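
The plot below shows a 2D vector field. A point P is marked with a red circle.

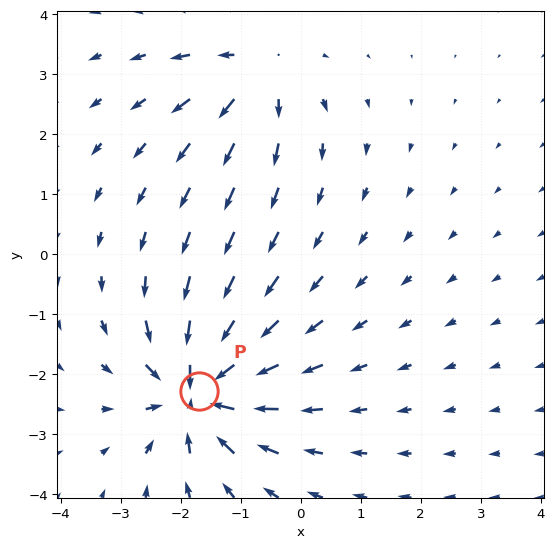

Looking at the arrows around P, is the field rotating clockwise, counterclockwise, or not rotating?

Near P at (-1.7, -2.3) the arrows show no circulation. The curl there is ≈0.

not rotating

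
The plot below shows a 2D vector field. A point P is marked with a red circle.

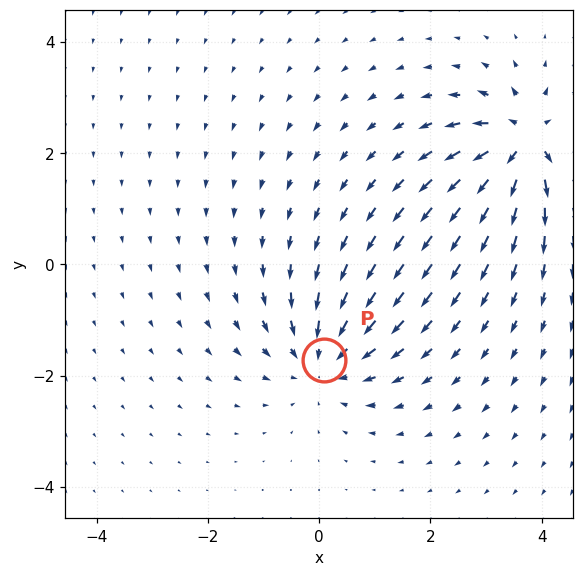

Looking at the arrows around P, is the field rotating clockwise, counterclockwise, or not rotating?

Near P at (0.1, -1.7) the arrows show no circulation. The curl there is ≈0.

not rotating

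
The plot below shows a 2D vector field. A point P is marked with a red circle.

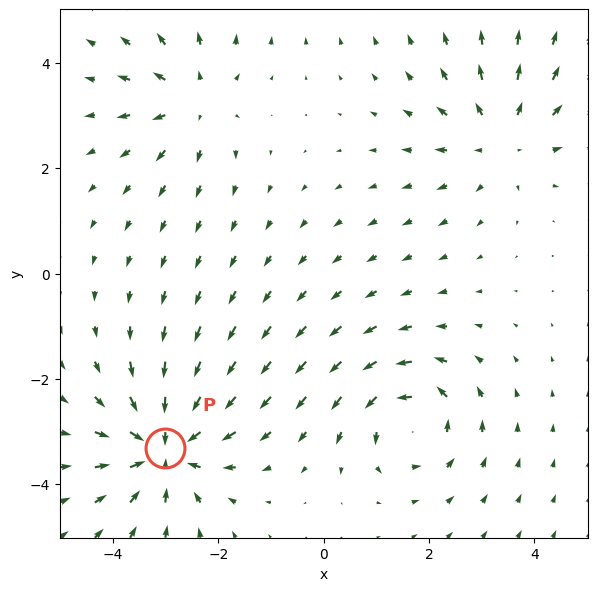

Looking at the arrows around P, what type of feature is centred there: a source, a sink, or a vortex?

sink

At P (-3.0, -3.3) the arrows converge inward. Divergence about -5, curl ≈0 — negative divergence with near-zero curl is a sink.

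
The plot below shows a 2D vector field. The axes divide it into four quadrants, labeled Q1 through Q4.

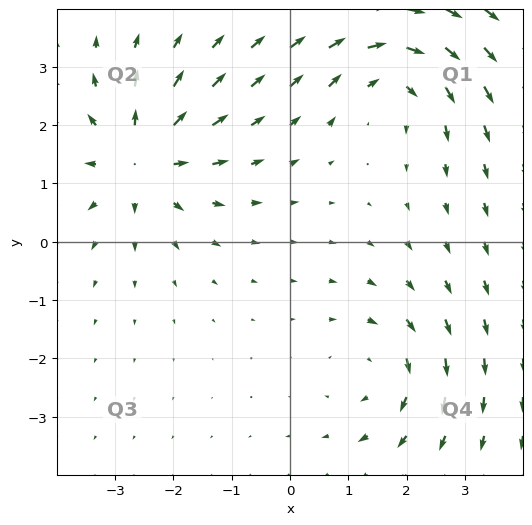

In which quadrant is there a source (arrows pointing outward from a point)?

Q2

The source sits at approximately (-2.6, 1.4), which lies in quadrant Q2. The divergence there is about +5, positive as expected for a source.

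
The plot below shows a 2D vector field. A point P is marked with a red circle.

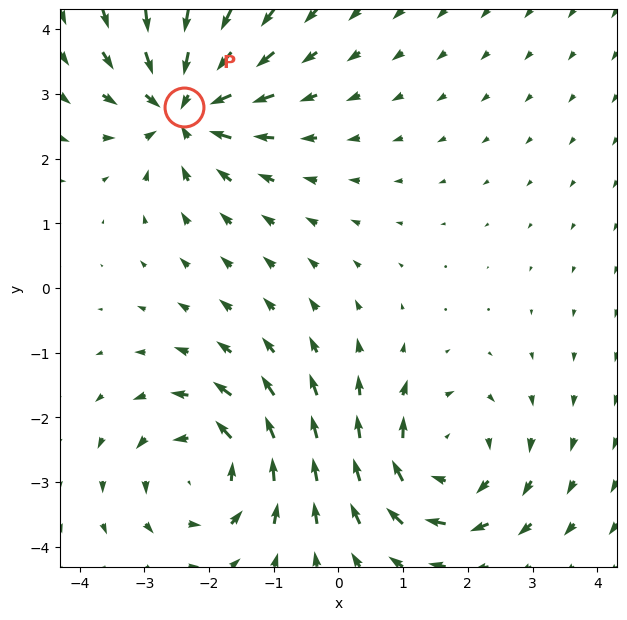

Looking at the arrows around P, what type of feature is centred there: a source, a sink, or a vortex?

sink

At P (-2.4, 2.8) the arrows converge inward. Divergence about -5, curl ≈0 — negative divergence with near-zero curl is a sink.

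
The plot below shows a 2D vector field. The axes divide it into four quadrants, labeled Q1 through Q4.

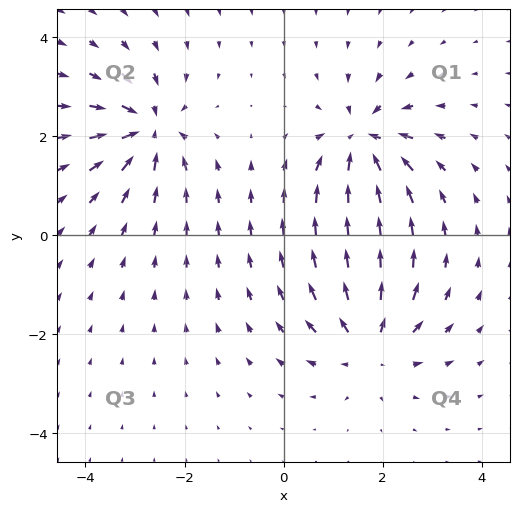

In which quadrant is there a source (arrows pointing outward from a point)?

The source sits at approximately (1.7, -2.2), which lies in quadrant Q4. The divergence there is about +5, positive as expected for a source.

Q4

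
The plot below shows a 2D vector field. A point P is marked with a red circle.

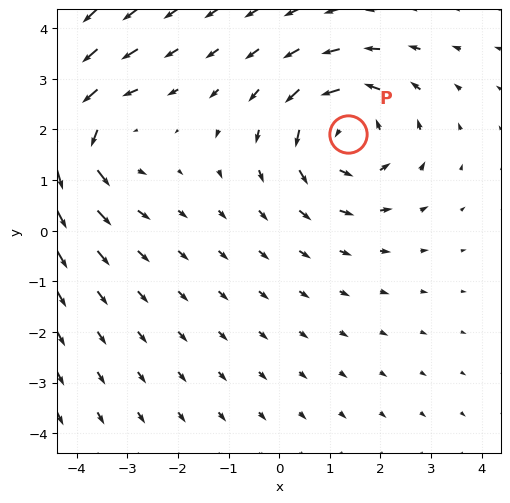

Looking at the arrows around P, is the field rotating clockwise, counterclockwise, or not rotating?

Near P at (1.4, 1.9) the arrows circulate counterclockwise. The curl (z-component) there is about +3; positive curl means counterclockwise rotation.

counterclockwise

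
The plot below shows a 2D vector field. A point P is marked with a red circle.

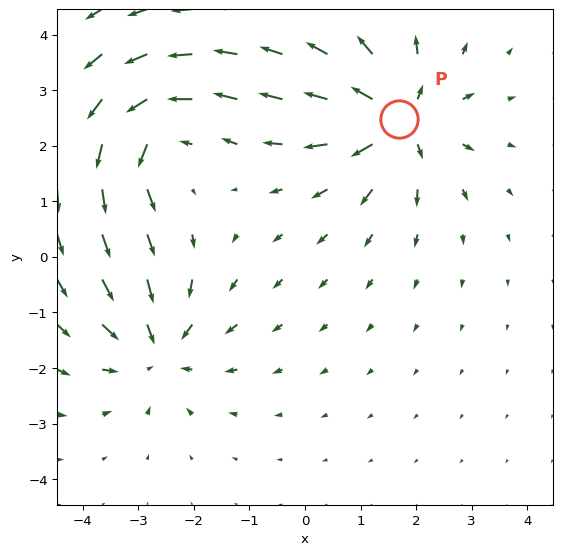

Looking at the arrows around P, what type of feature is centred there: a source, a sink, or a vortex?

source

At P (1.7, 2.5) the arrows spread outward. Divergence about +6, curl ≈0 — positive divergence with near-zero curl is a source.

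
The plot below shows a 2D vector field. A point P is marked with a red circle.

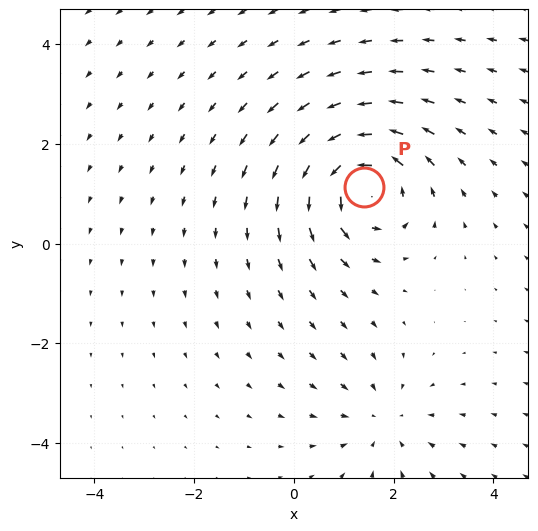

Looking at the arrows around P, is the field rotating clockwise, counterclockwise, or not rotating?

counterclockwise

Near P at (1.4, 1.1) the arrows circulate counterclockwise. The curl (z-component) there is about +5; positive curl means counterclockwise rotation.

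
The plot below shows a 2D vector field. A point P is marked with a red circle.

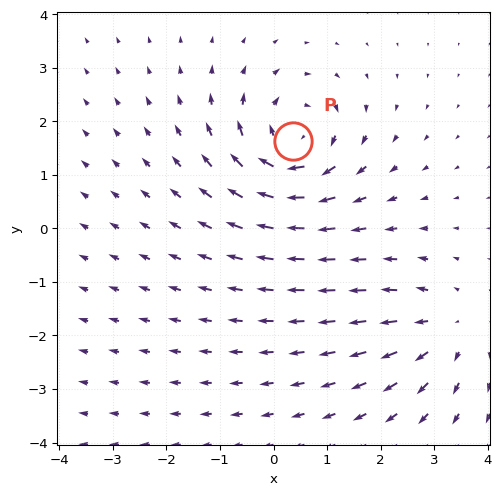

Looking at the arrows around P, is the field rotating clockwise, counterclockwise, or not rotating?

Near P at (0.4, 1.6) the arrows circulate clockwise. The curl (z-component) there is about -6; negative curl means clockwise rotation.

clockwise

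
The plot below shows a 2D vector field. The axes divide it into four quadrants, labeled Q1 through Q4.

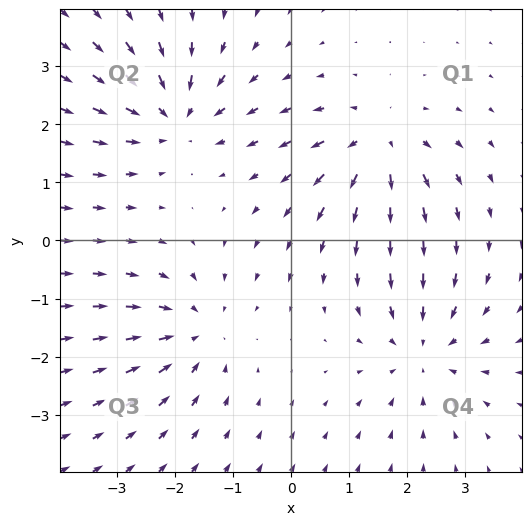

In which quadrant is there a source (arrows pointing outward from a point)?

Q1

The source sits at approximately (1.5, 1.6), which lies in quadrant Q1. The divergence there is about +4, positive as expected for a source.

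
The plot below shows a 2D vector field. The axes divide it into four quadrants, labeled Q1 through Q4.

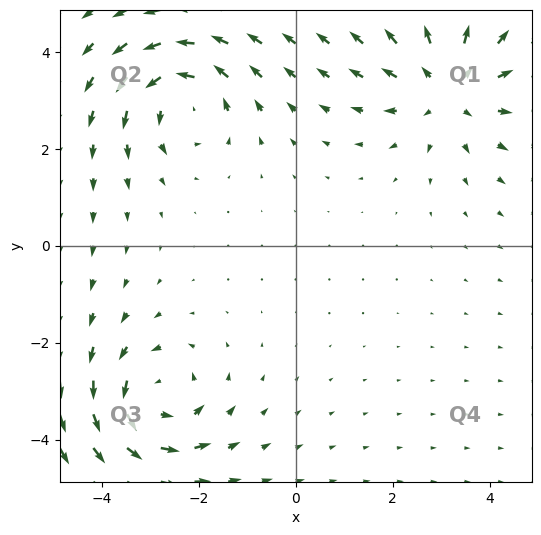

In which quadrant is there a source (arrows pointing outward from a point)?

Q1

The source sits at approximately (3.1, 3.3), which lies in quadrant Q1. The divergence there is about +3, positive as expected for a source.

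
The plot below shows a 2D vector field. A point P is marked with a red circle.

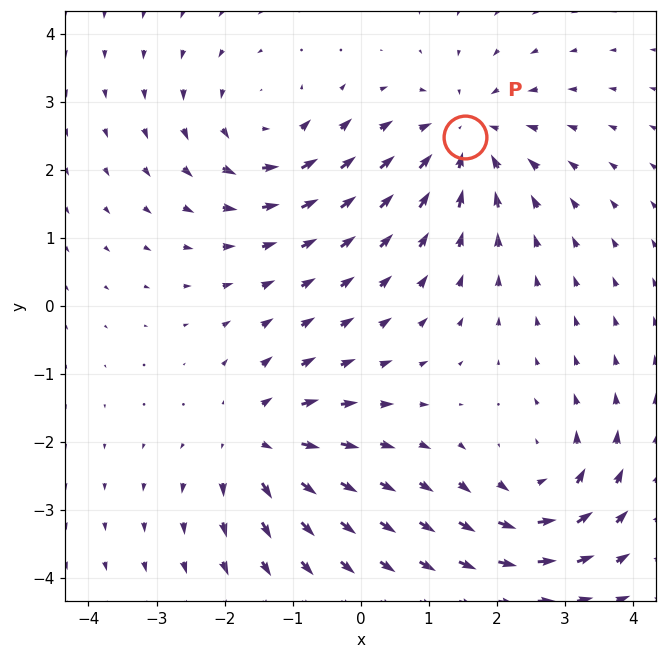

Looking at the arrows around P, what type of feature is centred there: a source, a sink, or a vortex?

sink

At P (1.5, 2.5) the arrows converge inward. Divergence about -4, curl ≈0 — negative divergence with near-zero curl is a sink.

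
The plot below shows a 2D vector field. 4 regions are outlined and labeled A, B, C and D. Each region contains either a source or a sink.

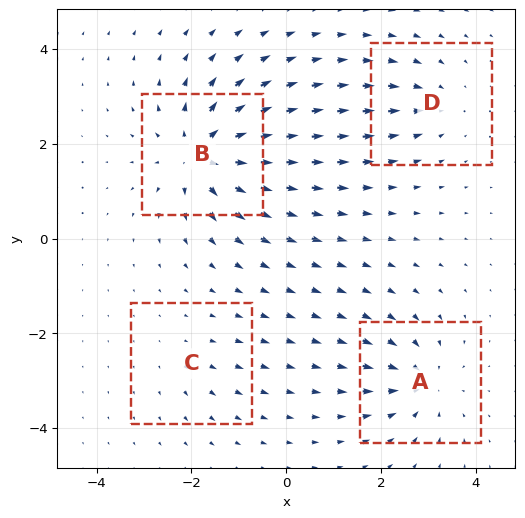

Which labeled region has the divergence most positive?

Divergence at each region's feature centre — A: about -5, B: about +7, C: about +2, D: about -3. Region B is most positive.

B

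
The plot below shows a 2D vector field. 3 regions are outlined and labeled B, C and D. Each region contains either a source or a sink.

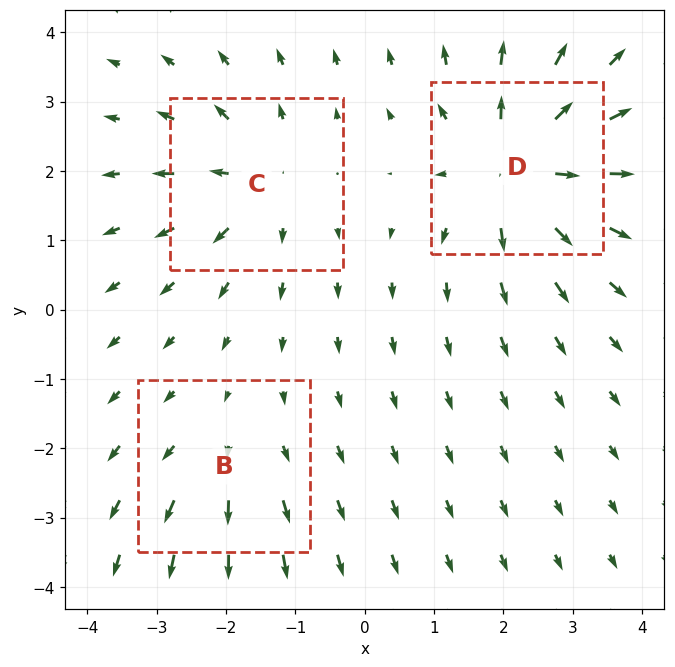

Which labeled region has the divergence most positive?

Divergence at each region's feature centre — B: about +2, C: about +4, D: about +5. Region D is most positive.

D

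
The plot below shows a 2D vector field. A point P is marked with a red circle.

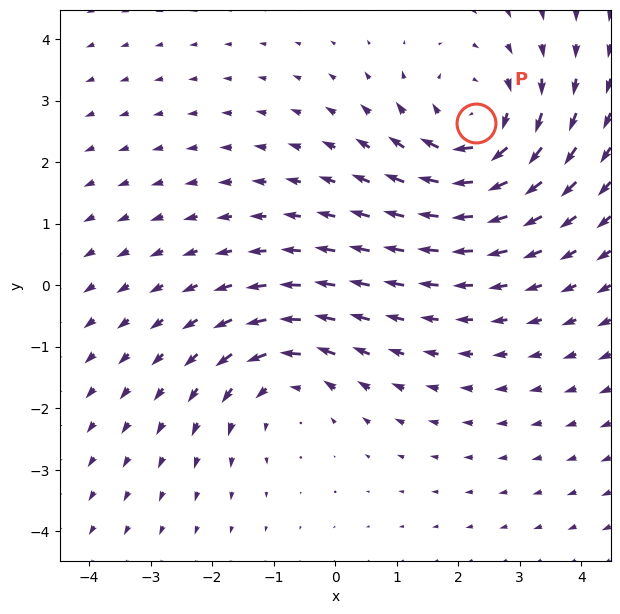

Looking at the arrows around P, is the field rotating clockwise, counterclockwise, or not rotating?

clockwise

Near P at (2.3, 2.6) the arrows circulate clockwise. The curl (z-component) there is about -4; negative curl means clockwise rotation.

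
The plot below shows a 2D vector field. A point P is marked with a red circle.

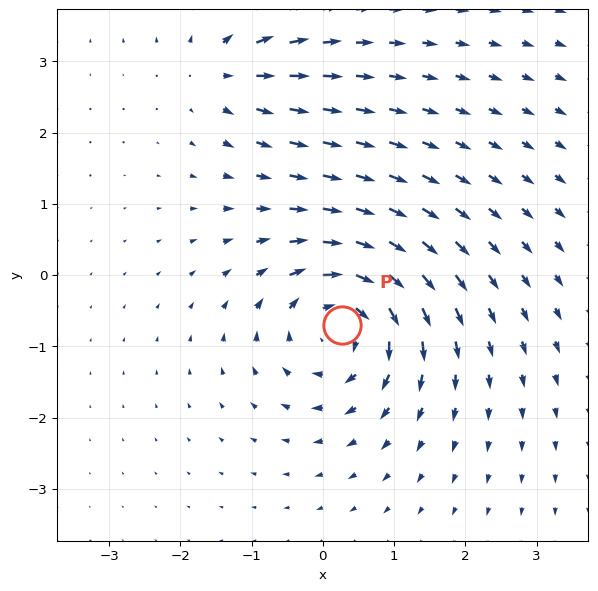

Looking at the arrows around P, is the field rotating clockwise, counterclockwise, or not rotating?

clockwise

Near P at (0.3, -0.7) the arrows circulate clockwise. The curl (z-component) there is about -6; negative curl means clockwise rotation.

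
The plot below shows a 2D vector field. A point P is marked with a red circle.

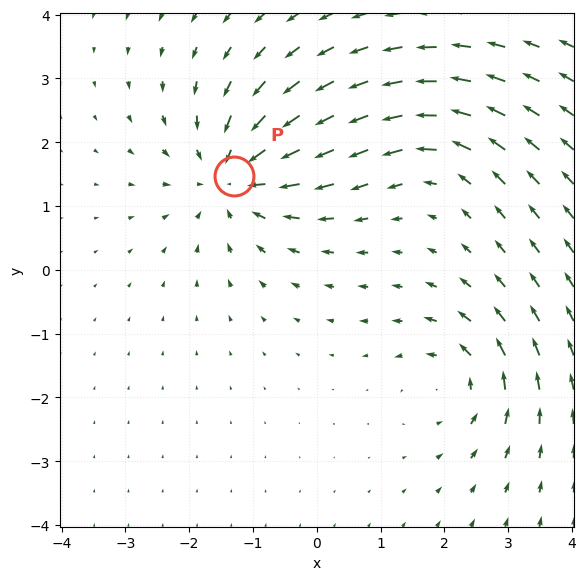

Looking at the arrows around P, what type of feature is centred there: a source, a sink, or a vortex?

sink

At P (-1.3, 1.5) the arrows converge inward. Divergence about -5, curl ≈0 — negative divergence with near-zero curl is a sink.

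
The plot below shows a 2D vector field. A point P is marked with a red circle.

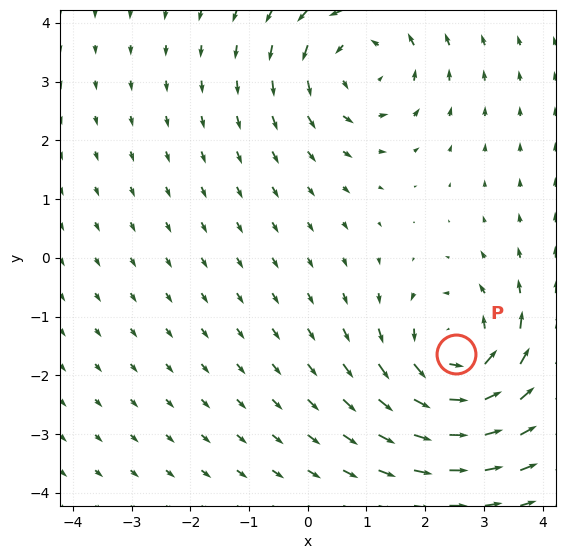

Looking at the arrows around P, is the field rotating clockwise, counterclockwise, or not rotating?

counterclockwise

Near P at (2.5, -1.6) the arrows circulate counterclockwise. The curl (z-component) there is about +4; positive curl means counterclockwise rotation.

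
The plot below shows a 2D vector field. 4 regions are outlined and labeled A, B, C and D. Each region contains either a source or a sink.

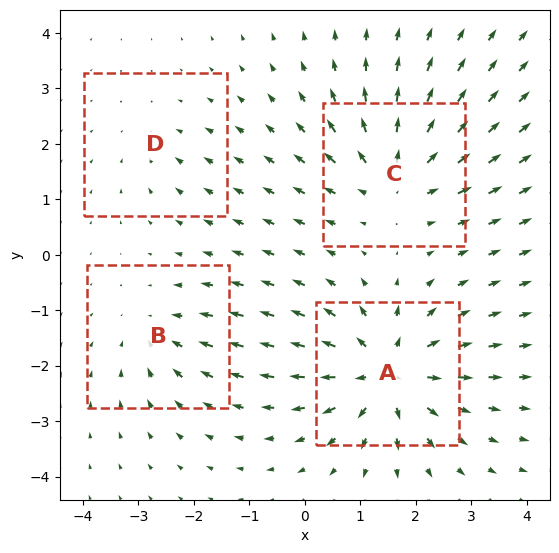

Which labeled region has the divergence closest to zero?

Divergence at each region's feature centre — A: about +7, B: about -3, C: about +5, D: about -2. Region D is closest to zero.

D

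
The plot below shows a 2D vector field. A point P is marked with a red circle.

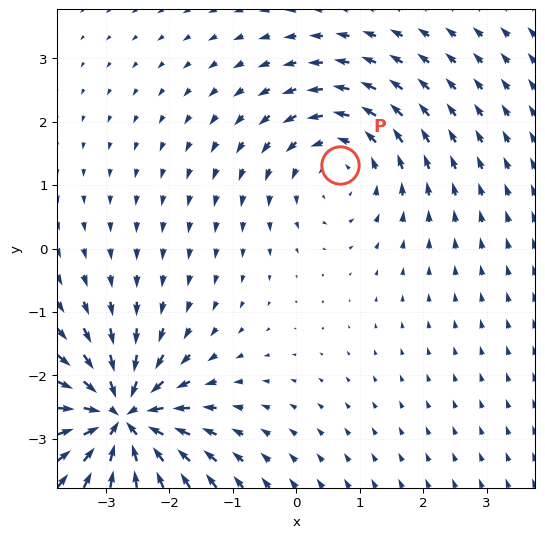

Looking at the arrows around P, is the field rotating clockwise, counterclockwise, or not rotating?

Near P at (0.7, 1.3) the arrows circulate counterclockwise. The curl (z-component) there is about +3; positive curl means counterclockwise rotation.

counterclockwise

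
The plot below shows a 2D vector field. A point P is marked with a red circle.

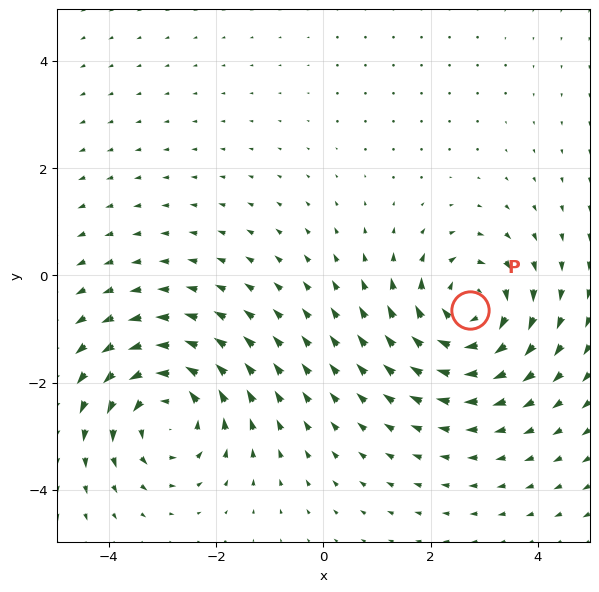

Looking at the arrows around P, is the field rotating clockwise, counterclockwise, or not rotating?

clockwise

Near P at (2.7, -0.6) the arrows circulate clockwise. The curl (z-component) there is about -5; negative curl means clockwise rotation.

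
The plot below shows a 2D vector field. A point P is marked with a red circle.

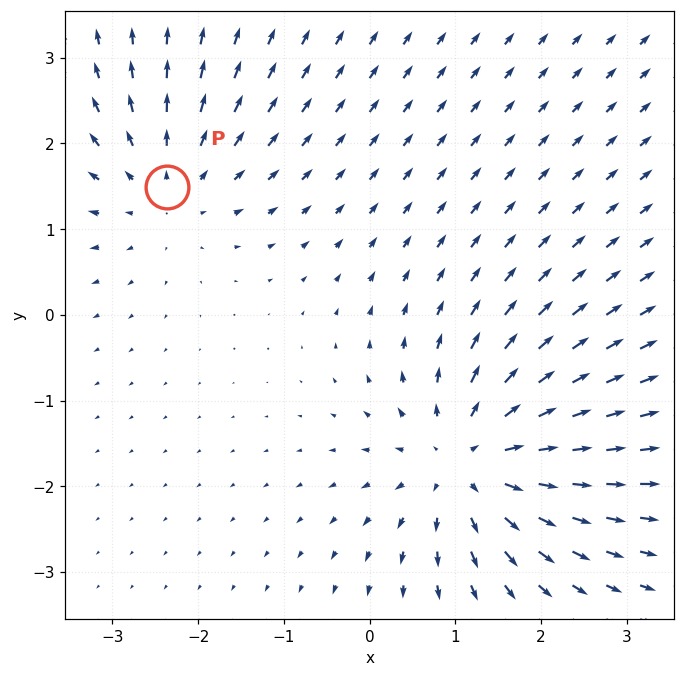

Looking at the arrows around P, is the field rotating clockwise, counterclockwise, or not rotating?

not rotating

Near P at (-2.4, 1.5) the arrows show no circulation. The curl there is ≈0.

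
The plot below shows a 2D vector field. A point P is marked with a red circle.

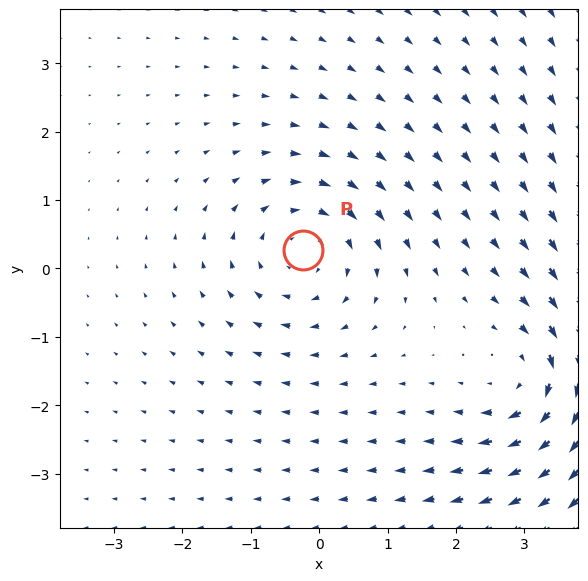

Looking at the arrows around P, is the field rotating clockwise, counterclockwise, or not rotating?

Near P at (-0.2, 0.3) the arrows circulate clockwise. The curl (z-component) there is about -3; negative curl means clockwise rotation.

clockwise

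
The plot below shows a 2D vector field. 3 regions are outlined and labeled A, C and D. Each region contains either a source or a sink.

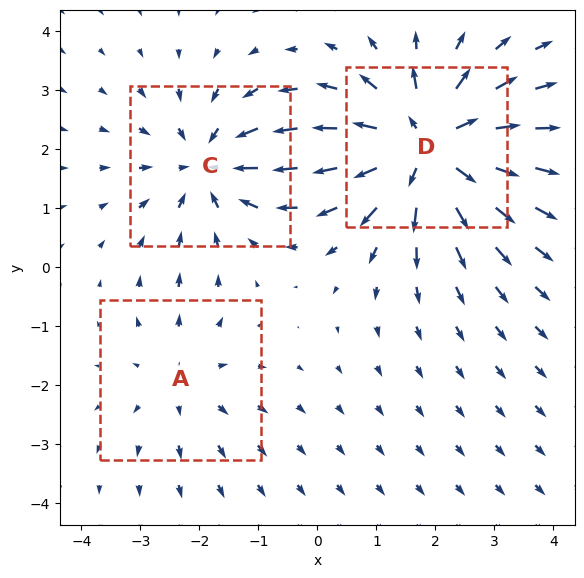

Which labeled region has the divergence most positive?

Divergence at each region's feature centre — A: about +2, C: about -3, D: about +5. Region D is most positive.

D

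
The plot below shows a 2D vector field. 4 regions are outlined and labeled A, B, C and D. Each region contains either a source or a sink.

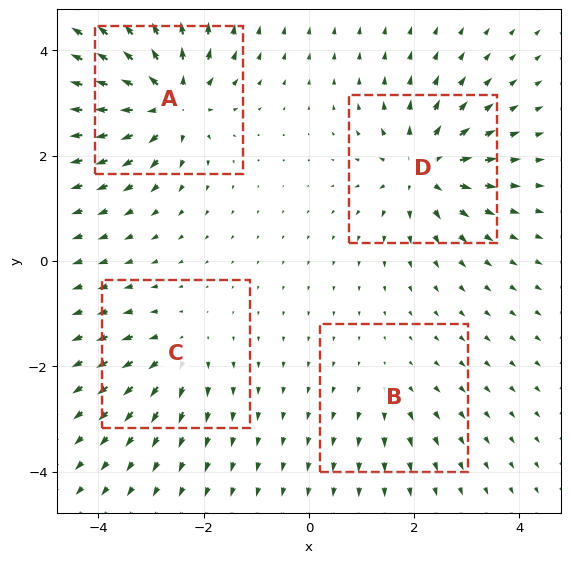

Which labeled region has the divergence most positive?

A

Divergence at each region's feature centre — A: about +8, B: about +3, C: about +4, D: about +7. Region A is most positive.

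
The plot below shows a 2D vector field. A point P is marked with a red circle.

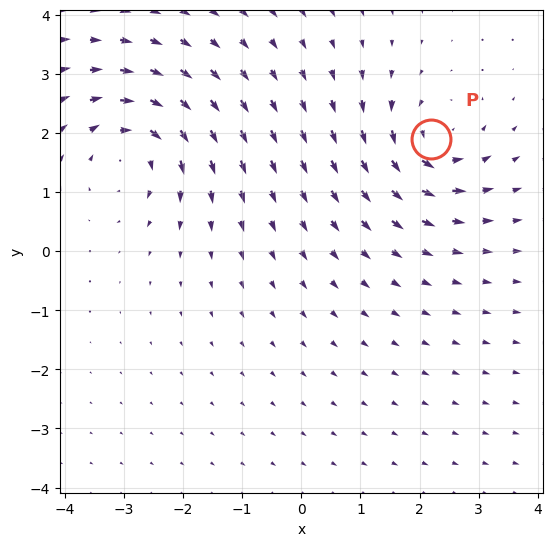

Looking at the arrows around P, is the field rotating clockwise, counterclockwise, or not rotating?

counterclockwise

Near P at (2.2, 1.9) the arrows circulate counterclockwise. The curl (z-component) there is about +5; positive curl means counterclockwise rotation.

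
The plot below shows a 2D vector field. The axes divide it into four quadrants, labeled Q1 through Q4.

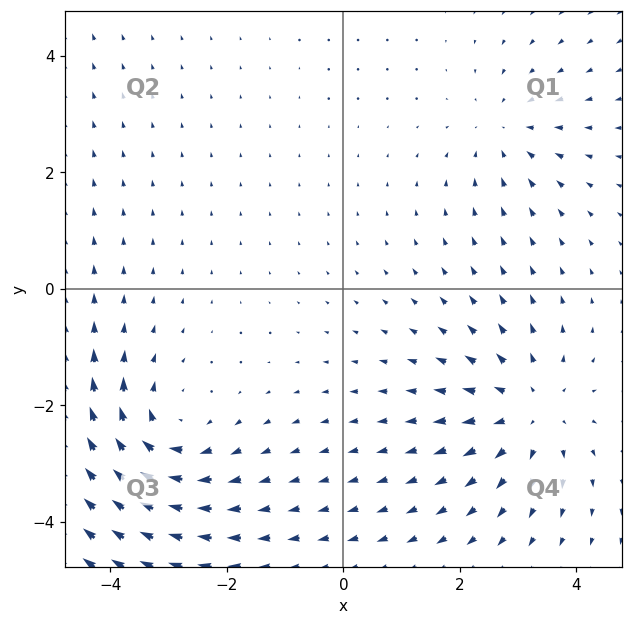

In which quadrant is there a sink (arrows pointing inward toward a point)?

The sink sits at approximately (2.8, 2.7), which lies in quadrant Q1. The divergence there is about -2, negative as expected for a sink.

Q1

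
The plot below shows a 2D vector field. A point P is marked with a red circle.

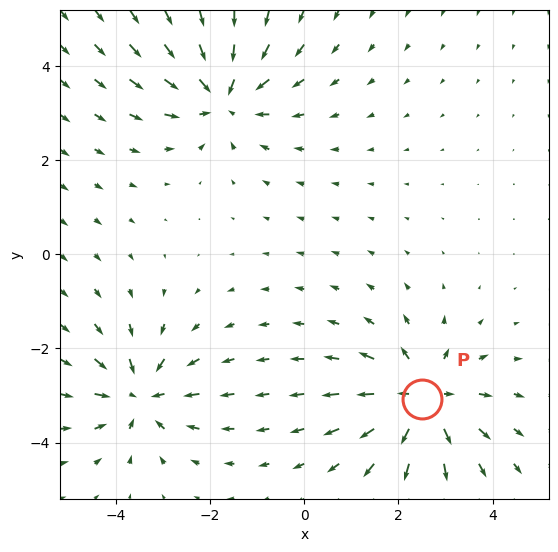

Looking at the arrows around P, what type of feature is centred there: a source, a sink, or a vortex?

At P (2.5, -3.1) the arrows spread outward. Divergence about +4, curl ≈0 — positive divergence with near-zero curl is a source.

source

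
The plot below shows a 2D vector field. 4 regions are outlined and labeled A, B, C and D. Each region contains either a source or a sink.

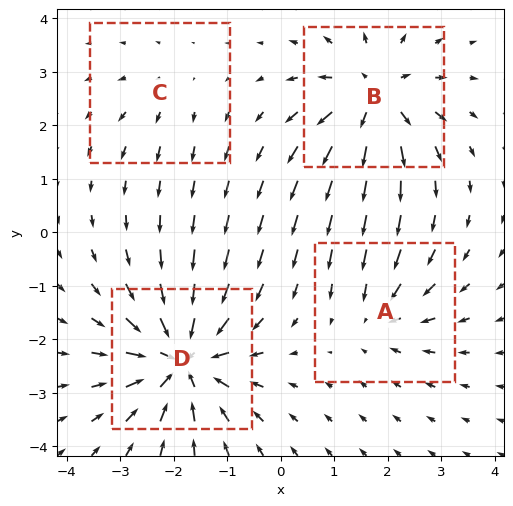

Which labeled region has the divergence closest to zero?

C

Divergence at each region's feature centre — A: about -4, B: about +6, C: about +2, D: about -8. Region C is closest to zero.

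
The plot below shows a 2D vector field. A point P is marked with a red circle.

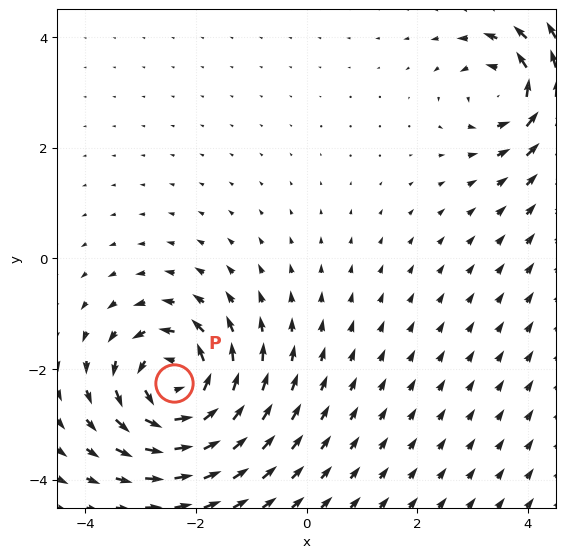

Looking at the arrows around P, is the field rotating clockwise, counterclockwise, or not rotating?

Near P at (-2.4, -2.3) the arrows circulate counterclockwise. The curl (z-component) there is about +6; positive curl means counterclockwise rotation.

counterclockwise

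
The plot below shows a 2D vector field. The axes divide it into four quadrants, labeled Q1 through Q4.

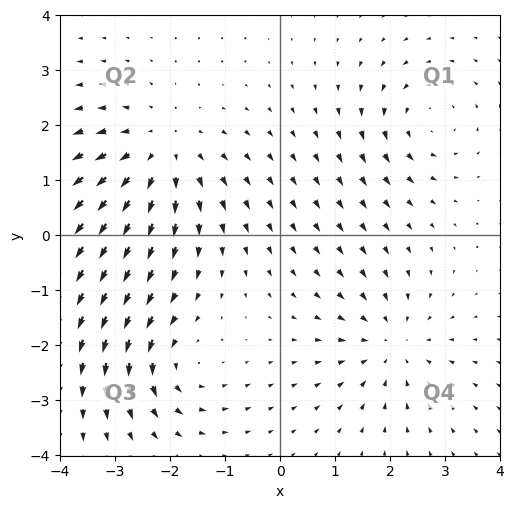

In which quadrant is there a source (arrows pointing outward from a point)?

Q2

The source sits at approximately (-2.2, 1.5), which lies in quadrant Q2. The divergence there is about +4, positive as expected for a source.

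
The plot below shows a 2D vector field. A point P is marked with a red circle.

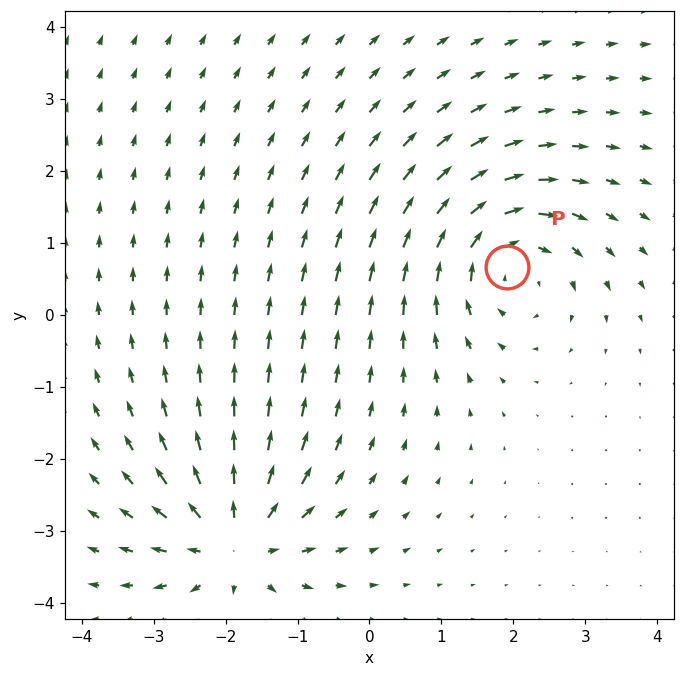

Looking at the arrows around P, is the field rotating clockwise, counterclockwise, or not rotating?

Near P at (1.9, 0.7) the arrows circulate clockwise. The curl (z-component) there is about -5; negative curl means clockwise rotation.

clockwise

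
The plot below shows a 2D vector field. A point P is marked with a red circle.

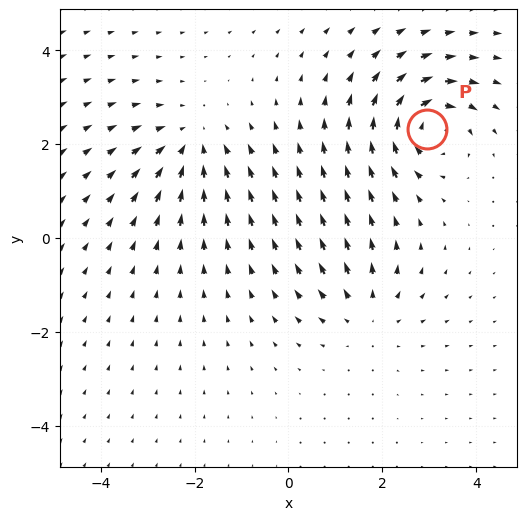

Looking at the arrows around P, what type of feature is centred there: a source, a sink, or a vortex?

At P (2.9, 2.3) the arrows circulate clockwise. Divergence ≈0, curl about -5 — near-zero divergence with nonzero curl is a vortex.

vortex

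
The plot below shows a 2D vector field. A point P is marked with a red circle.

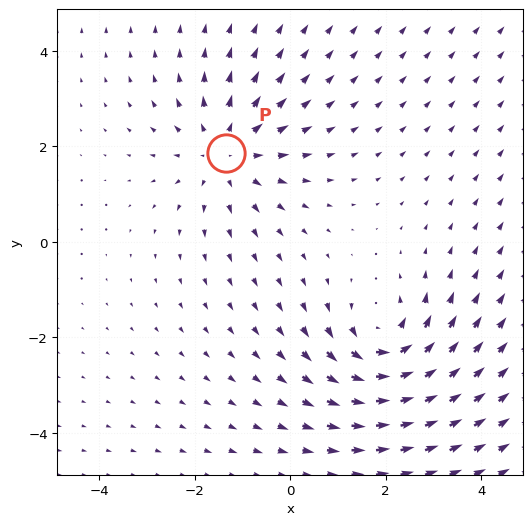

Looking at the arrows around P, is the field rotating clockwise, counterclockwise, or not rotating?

Near P at (-1.3, 1.9) the arrows show no circulation. The curl there is ≈0.

not rotating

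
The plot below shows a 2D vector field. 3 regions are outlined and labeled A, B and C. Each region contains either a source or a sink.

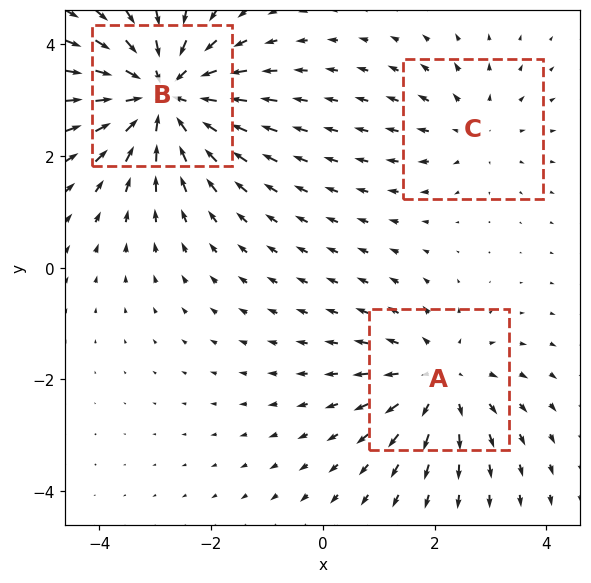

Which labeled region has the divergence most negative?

B

Divergence at each region's feature centre — A: about +3, B: about -5, C: about +2. Region B is most negative.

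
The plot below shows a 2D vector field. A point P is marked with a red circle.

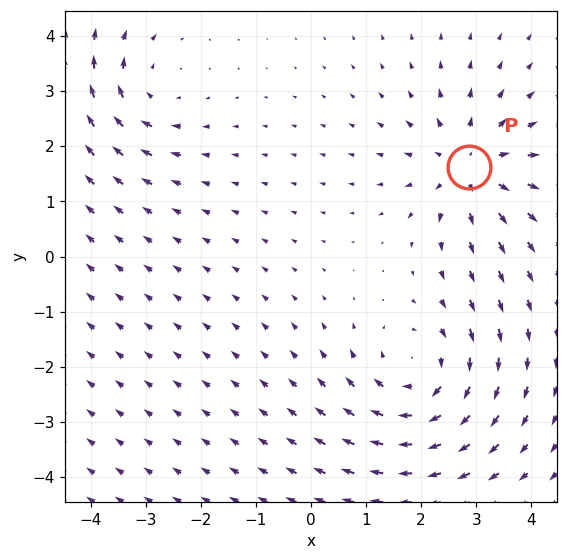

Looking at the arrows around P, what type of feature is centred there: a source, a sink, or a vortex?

At P (2.9, 1.6) the arrows spread outward. Divergence about +4, curl ≈0 — positive divergence with near-zero curl is a source.

source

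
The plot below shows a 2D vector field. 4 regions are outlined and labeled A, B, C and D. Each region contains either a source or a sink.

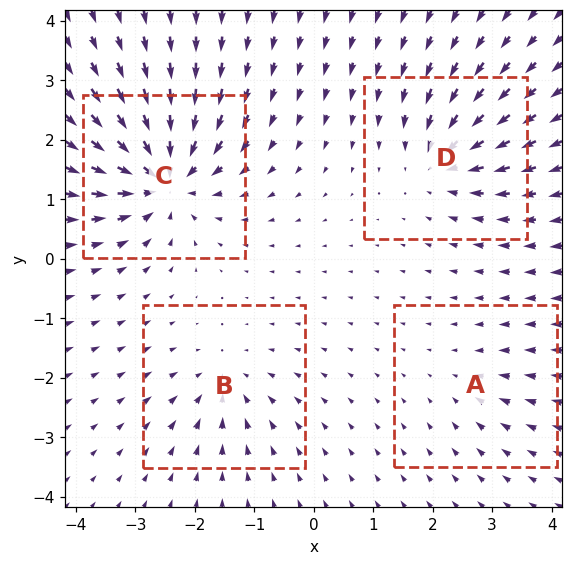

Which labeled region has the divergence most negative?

C

Divergence at each region's feature centre — A: about -3, B: about -4, C: about -9, D: about -6. Region C is most negative.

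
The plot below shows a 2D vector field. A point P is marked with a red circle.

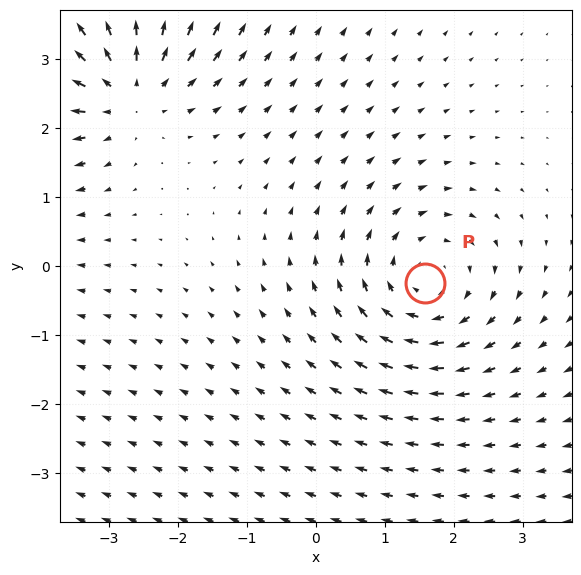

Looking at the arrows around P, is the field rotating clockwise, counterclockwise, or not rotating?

Near P at (1.6, -0.3) the arrows circulate clockwise. The curl (z-component) there is about -3; negative curl means clockwise rotation.

clockwise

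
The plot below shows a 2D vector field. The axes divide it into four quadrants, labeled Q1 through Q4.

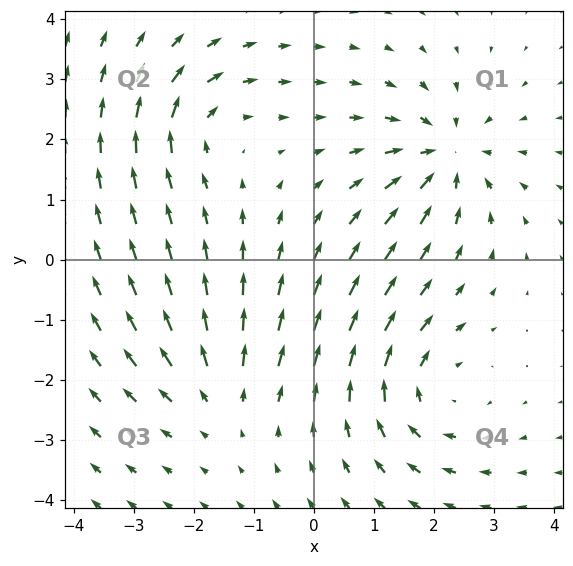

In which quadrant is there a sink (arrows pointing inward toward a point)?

The sink sits at approximately (2.2, 1.7), which lies in quadrant Q1. The divergence there is about -5, negative as expected for a sink.

Q1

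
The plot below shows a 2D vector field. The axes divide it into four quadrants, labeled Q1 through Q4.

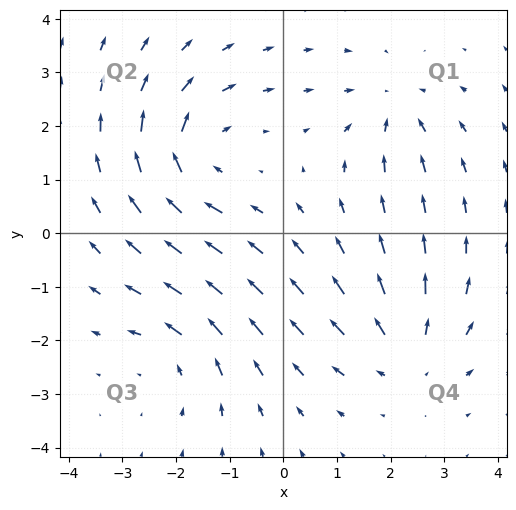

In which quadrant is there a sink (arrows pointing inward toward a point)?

Q1

The sink sits at approximately (2.1, 2.3), which lies in quadrant Q1. The divergence there is about -4, negative as expected for a sink.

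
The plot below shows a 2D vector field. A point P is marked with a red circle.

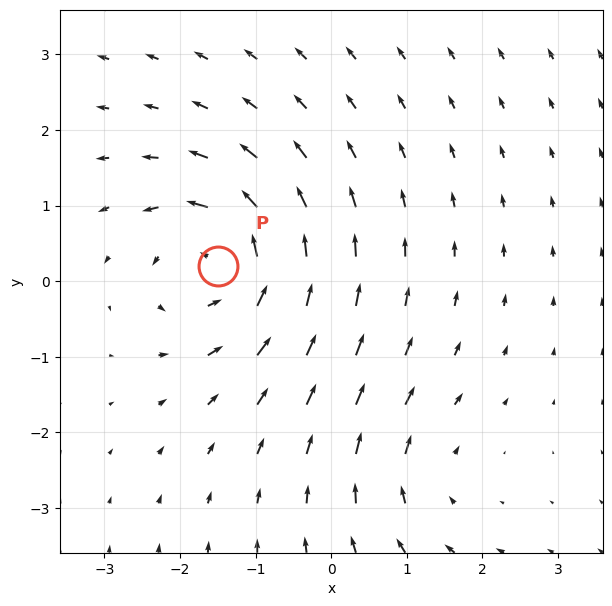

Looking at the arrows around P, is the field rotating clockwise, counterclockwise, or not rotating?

counterclockwise

Near P at (-1.5, 0.2) the arrows circulate counterclockwise. The curl (z-component) there is about +5; positive curl means counterclockwise rotation.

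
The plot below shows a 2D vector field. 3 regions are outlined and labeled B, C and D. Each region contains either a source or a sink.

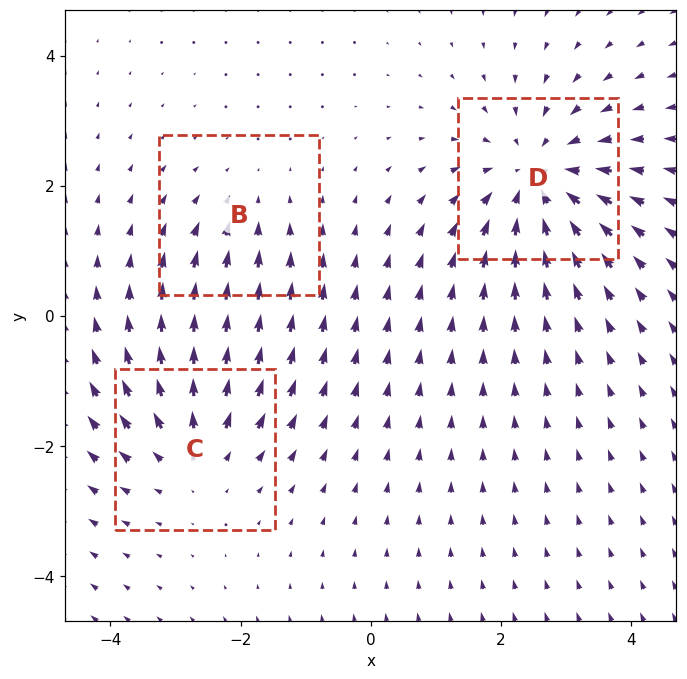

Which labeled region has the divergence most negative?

Divergence at each region's feature centre — B: about -2, C: about +3, D: about -4. Region D is most negative.

D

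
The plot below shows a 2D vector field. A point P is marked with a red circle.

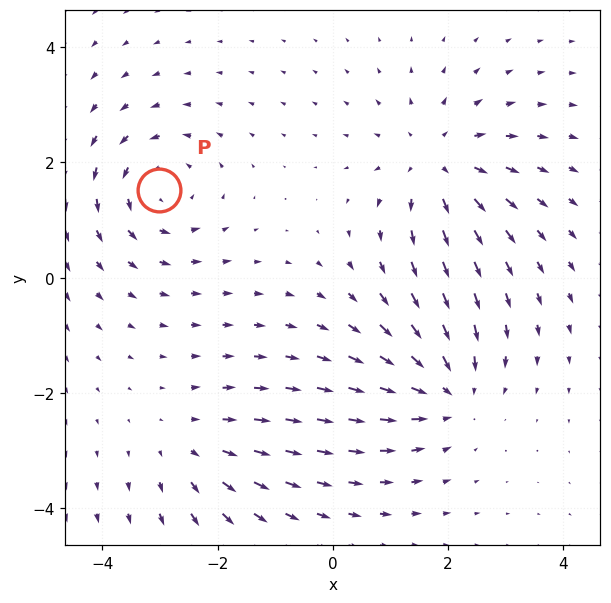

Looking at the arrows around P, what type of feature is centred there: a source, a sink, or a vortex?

vortex

At P (-3.0, 1.5) the arrows circulate counterclockwise. Divergence ≈0, curl about +4 — near-zero divergence with nonzero curl is a vortex.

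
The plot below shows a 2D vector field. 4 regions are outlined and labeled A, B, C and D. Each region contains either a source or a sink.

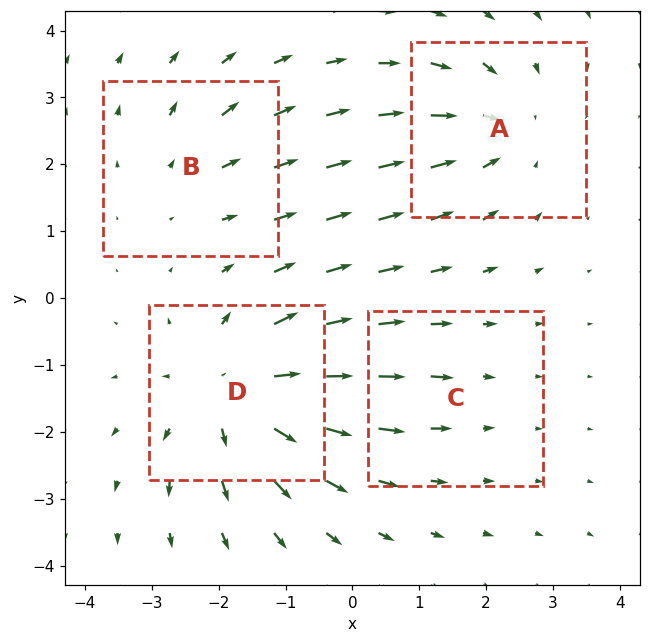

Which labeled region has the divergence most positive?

D

Divergence at each region's feature centre — A: about -4, B: about +3, C: about -2, D: about +6. Region D is most positive.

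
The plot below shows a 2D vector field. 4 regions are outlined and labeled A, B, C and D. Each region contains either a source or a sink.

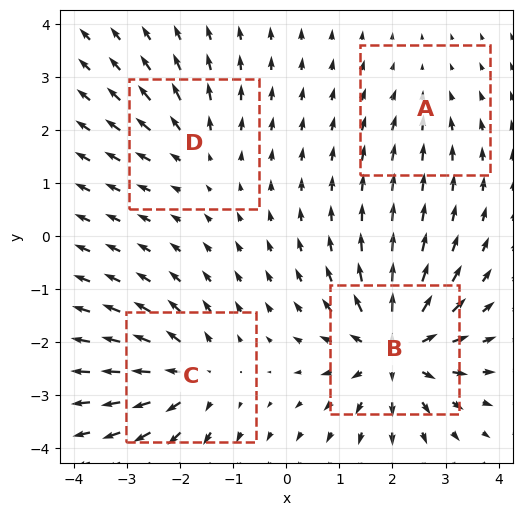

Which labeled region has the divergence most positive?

B

Divergence at each region's feature centre — A: about -2, B: about +8, C: about +5, D: about +4. Region B is most positive.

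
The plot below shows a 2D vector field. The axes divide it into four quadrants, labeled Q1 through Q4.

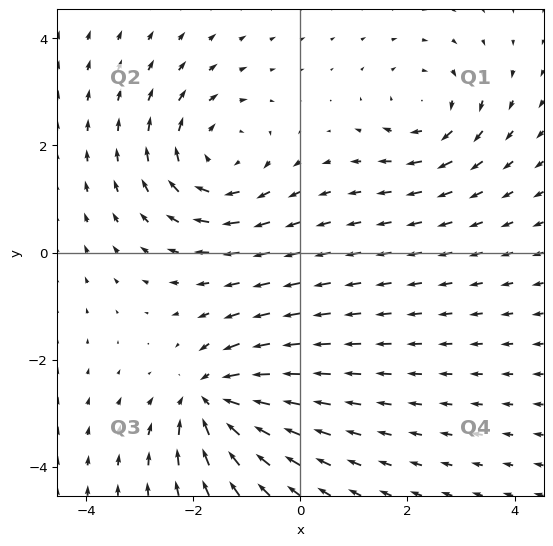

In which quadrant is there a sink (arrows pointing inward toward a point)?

The sink sits at approximately (-1.7, -2.7), which lies in quadrant Q3. The divergence there is about -6, negative as expected for a sink.

Q3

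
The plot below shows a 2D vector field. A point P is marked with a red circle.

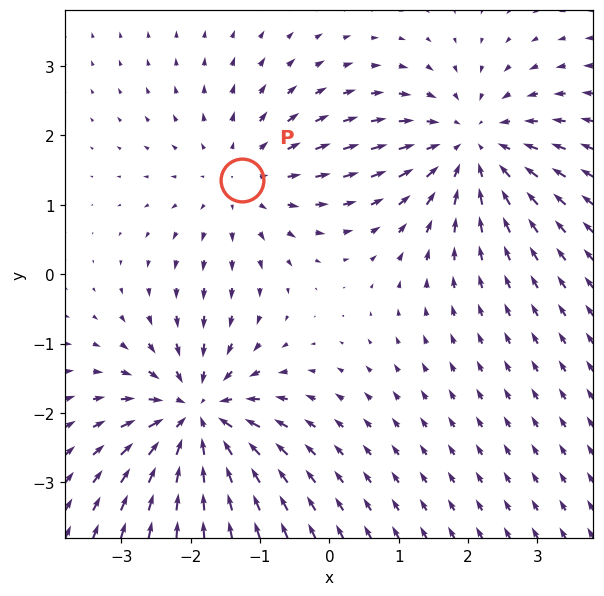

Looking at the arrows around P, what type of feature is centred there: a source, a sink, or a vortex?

At P (-1.3, 1.4) the arrows spread outward. Divergence about +3, curl ≈0 — positive divergence with near-zero curl is a source.

source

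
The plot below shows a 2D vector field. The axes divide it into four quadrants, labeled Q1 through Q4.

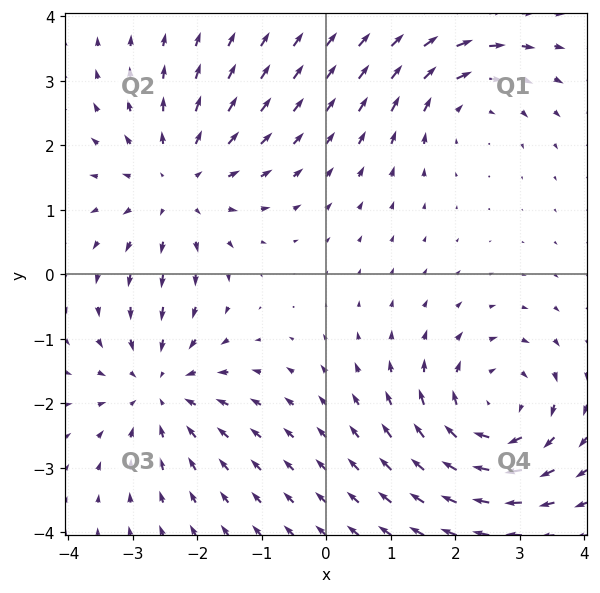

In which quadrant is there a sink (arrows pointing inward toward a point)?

The sink sits at approximately (-2.6, -1.8), which lies in quadrant Q3. The divergence there is about -4, negative as expected for a sink.

Q3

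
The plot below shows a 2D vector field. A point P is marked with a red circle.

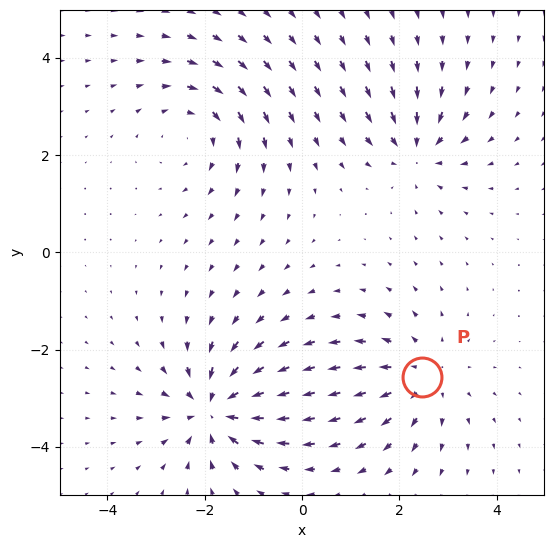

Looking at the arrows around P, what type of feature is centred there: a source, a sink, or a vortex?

At P (2.5, -2.6) the arrows spread outward. Divergence about +3, curl ≈0 — positive divergence with near-zero curl is a source.

source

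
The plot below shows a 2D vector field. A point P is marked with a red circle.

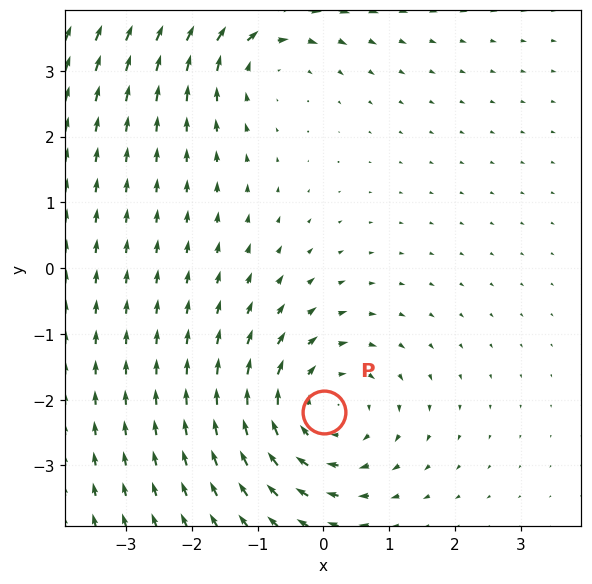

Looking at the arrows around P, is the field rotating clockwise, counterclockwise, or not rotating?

Near P at (0.0, -2.2) the arrows circulate clockwise. The curl (z-component) there is about -4; negative curl means clockwise rotation.

clockwise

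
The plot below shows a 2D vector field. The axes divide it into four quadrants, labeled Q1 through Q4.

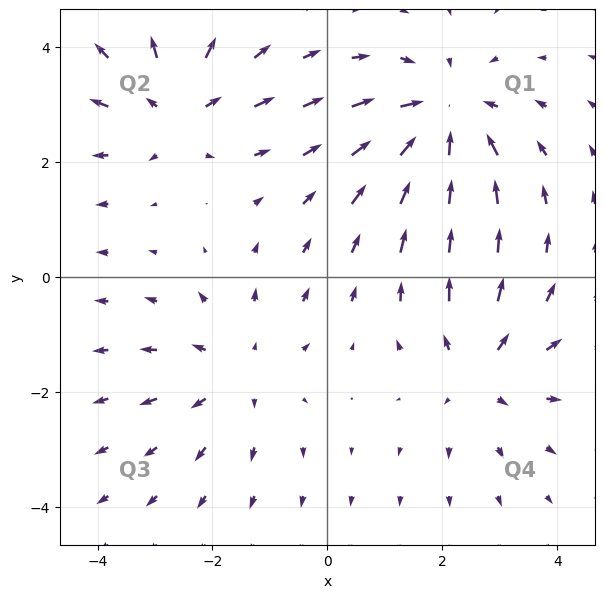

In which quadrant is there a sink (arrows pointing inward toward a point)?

Q1

The sink sits at approximately (2.0, 2.8), which lies in quadrant Q1. The divergence there is about -4, negative as expected for a sink.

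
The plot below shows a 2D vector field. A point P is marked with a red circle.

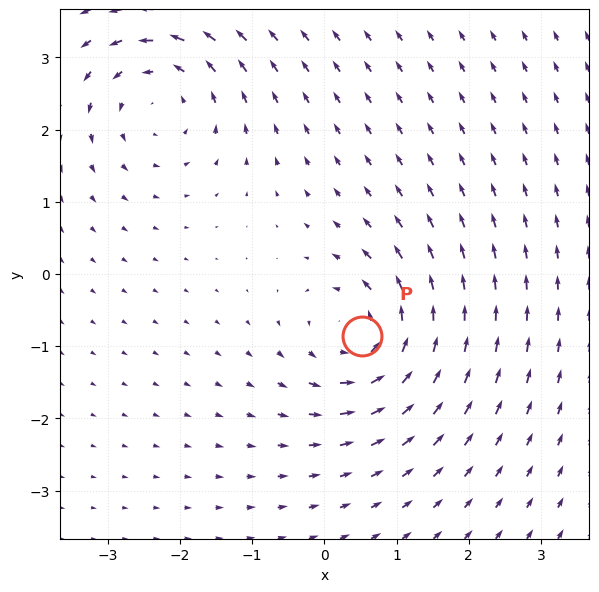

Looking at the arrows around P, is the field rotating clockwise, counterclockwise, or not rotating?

Near P at (0.5, -0.9) the arrows circulate counterclockwise. The curl (z-component) there is about +6; positive curl means counterclockwise rotation.

counterclockwise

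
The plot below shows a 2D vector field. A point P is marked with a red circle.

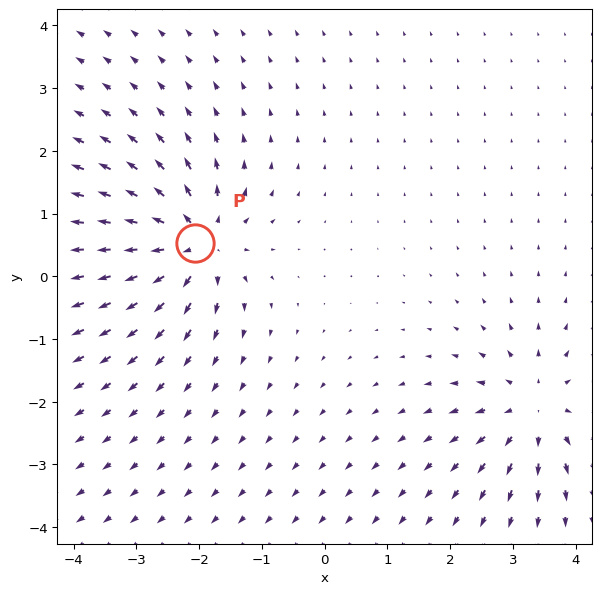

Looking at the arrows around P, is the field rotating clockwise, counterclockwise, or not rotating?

not rotating

Near P at (-2.1, 0.5) the arrows show no circulation. The curl there is ≈0.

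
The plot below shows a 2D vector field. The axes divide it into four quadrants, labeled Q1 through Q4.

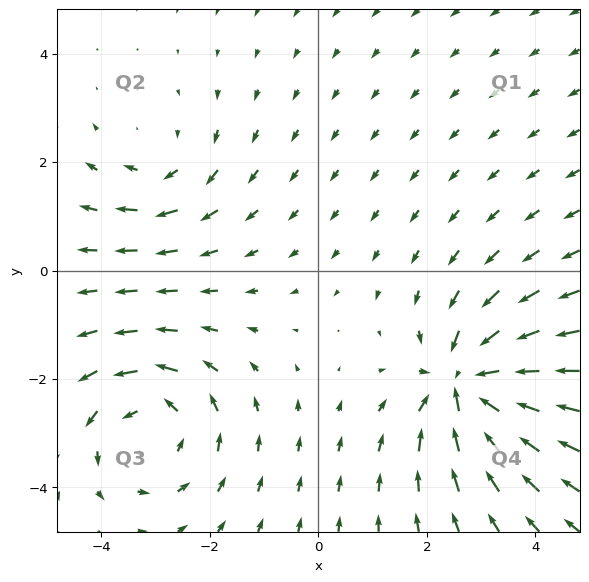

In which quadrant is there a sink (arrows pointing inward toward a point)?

The sink sits at approximately (2.7, -2.1), which lies in quadrant Q4. The divergence there is about -5, negative as expected for a sink.

Q4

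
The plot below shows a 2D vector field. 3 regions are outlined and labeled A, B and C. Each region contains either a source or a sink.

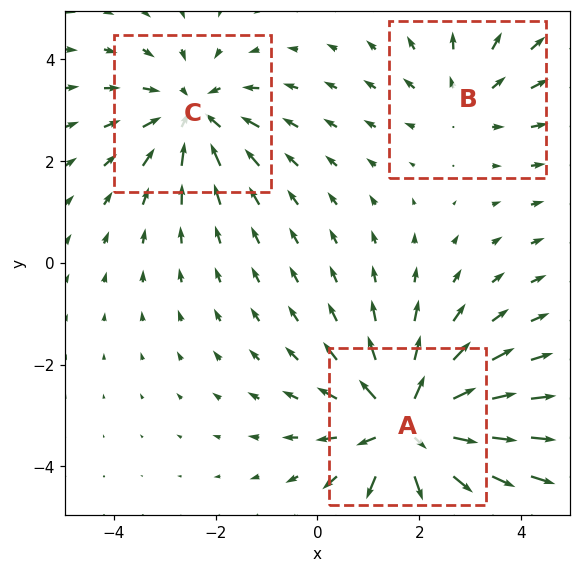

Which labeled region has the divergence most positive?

Divergence at each region's feature centre — A: about +4, B: about +2, C: about -3. Region A is most positive.

A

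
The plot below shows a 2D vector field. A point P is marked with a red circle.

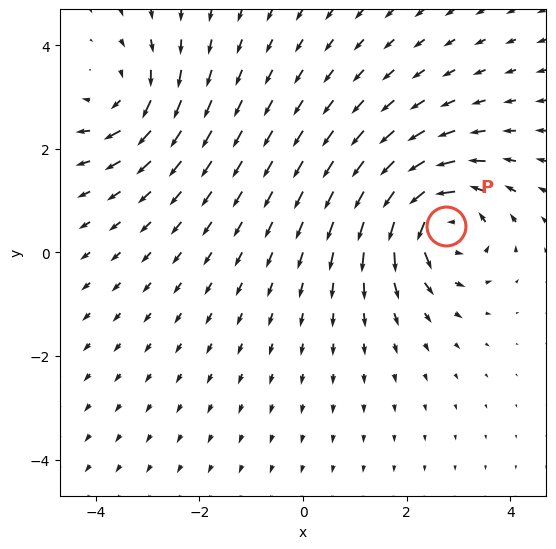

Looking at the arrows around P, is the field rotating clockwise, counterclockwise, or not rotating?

Near P at (2.8, 0.5) the arrows circulate counterclockwise. The curl (z-component) there is about +7; positive curl means counterclockwise rotation.

counterclockwise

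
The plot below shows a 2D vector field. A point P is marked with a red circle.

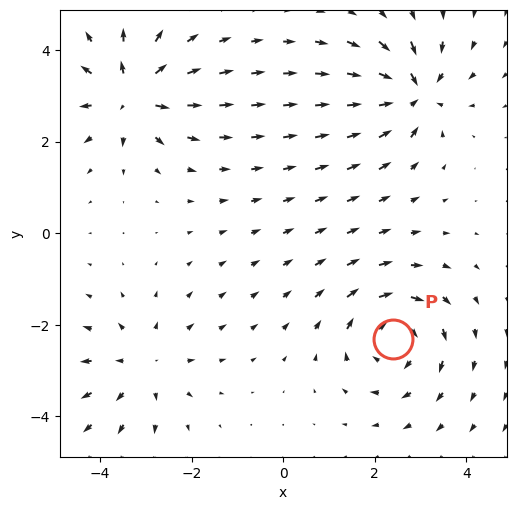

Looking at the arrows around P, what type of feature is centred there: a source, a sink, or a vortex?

vortex

At P (2.4, -2.3) the arrows circulate clockwise. Divergence ≈0, curl about -5 — near-zero divergence with nonzero curl is a vortex.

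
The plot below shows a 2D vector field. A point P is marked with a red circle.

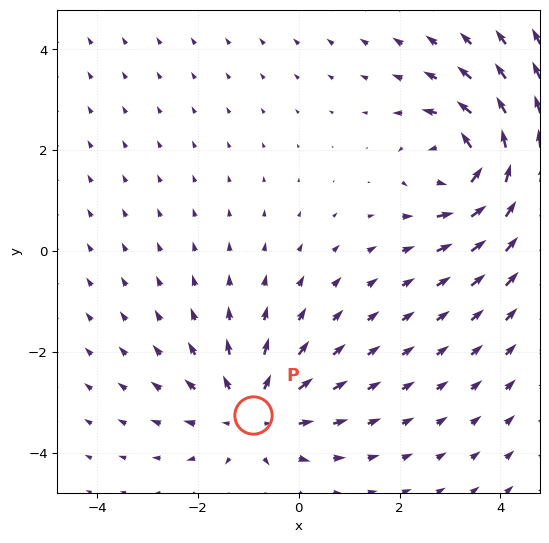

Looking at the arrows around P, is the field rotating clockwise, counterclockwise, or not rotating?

Near P at (-0.9, -3.2) the arrows show no circulation. The curl there is ≈0.

not rotating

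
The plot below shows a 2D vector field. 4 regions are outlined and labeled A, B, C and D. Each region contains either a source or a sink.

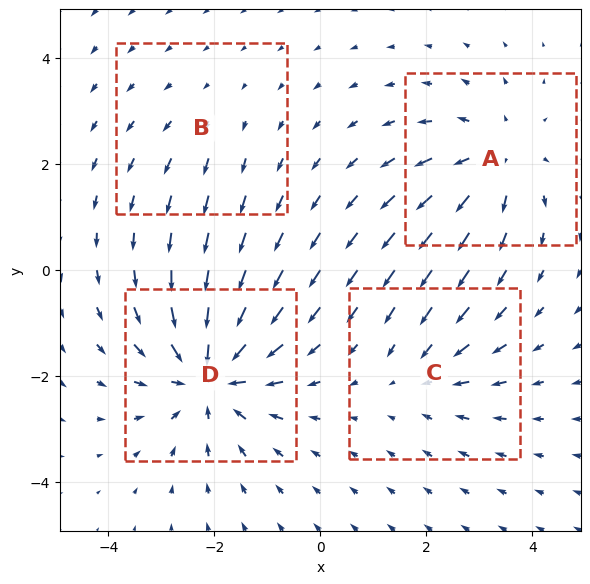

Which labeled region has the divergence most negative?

D

Divergence at each region's feature centre — A: about +4, B: about +2, C: about -3, D: about -7. Region D is most negative.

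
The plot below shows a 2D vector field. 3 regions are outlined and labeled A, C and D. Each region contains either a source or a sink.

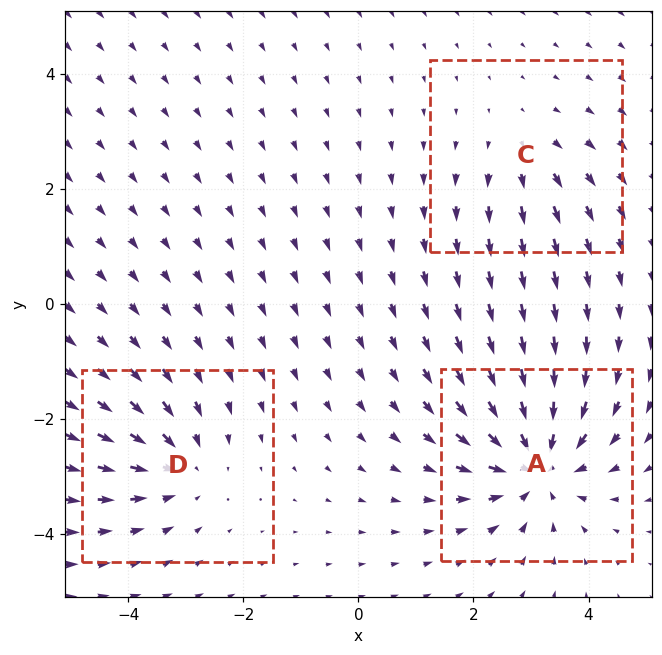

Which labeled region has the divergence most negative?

Divergence at each region's feature centre — A: about -5, C: about +2, D: about -3. Region A is most negative.

A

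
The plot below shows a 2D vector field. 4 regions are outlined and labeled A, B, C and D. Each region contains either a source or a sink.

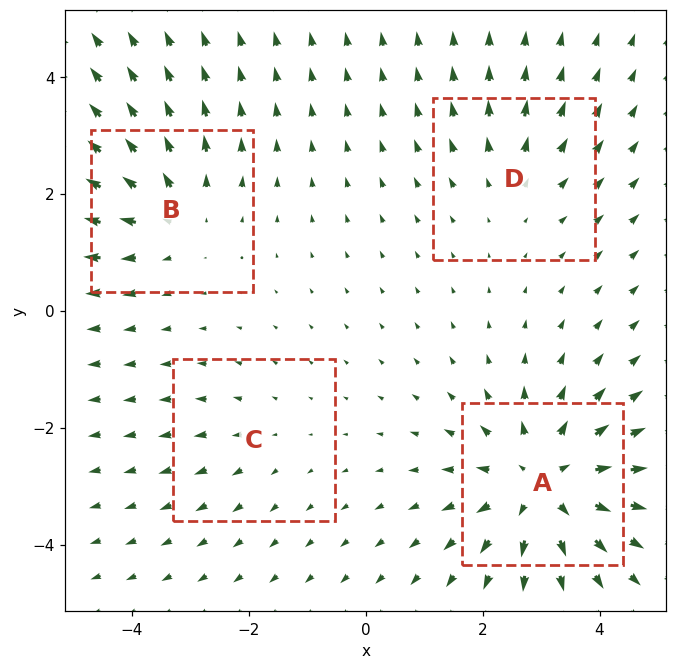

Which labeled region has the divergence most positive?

A

Divergence at each region's feature centre — A: about +6, B: about +4, C: about +2, D: about +3. Region A is most positive.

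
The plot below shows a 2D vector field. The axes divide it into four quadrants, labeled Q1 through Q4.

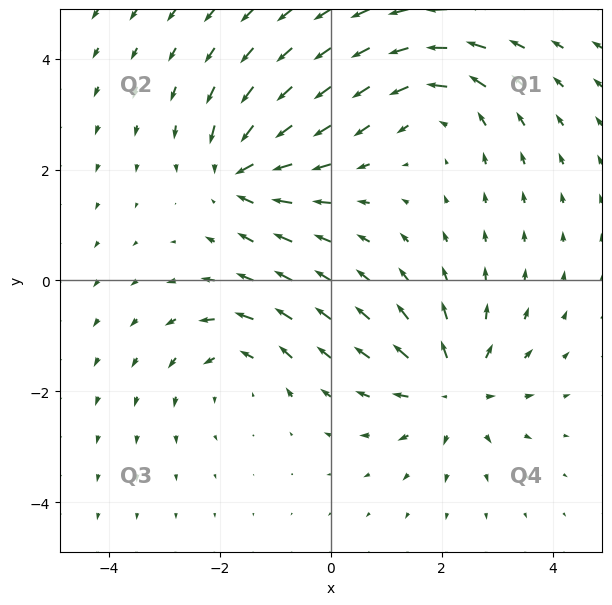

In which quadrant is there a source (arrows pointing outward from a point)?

Q4

The source sits at approximately (2.2, -1.9), which lies in quadrant Q4. The divergence there is about +5, positive as expected for a source.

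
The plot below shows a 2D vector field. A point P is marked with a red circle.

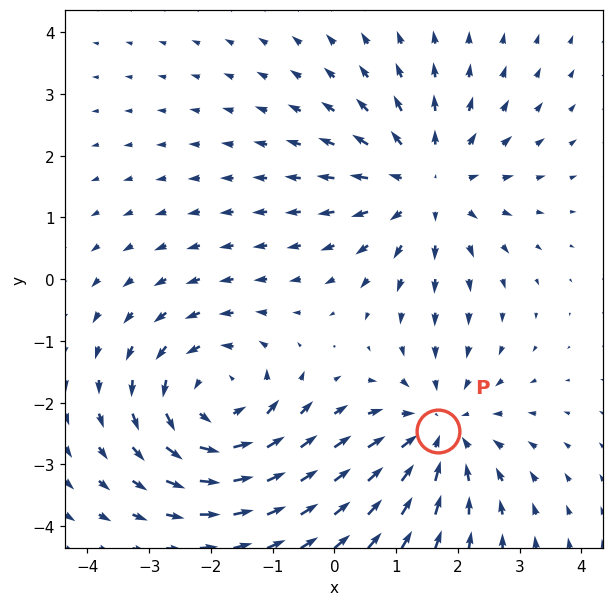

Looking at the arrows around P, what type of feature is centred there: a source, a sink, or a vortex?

At P (1.7, -2.5) the arrows converge inward. Divergence about -4, curl ≈0 — negative divergence with near-zero curl is a sink.

sink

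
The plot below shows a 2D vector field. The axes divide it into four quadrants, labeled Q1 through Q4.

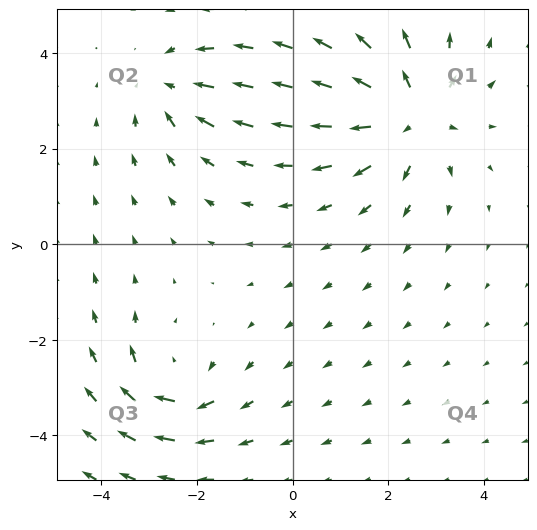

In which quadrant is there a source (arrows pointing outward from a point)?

The source sits at approximately (2.5, 2.7), which lies in quadrant Q1. The divergence there is about +4, positive as expected for a source.

Q1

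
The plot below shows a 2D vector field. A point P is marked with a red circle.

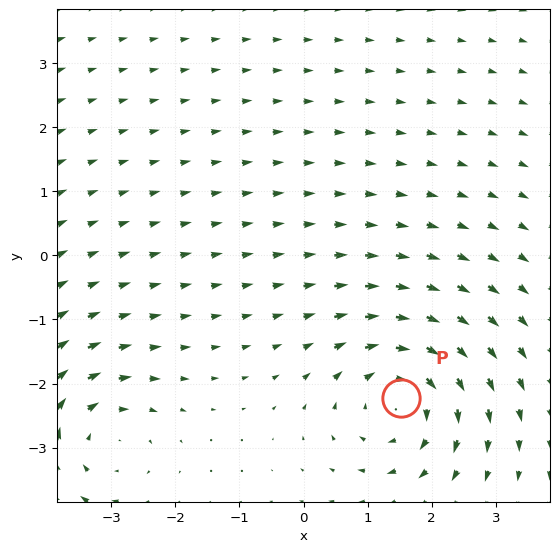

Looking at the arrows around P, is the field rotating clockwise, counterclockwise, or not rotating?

clockwise

Near P at (1.5, -2.2) the arrows circulate clockwise. The curl (z-component) there is about -5; negative curl means clockwise rotation.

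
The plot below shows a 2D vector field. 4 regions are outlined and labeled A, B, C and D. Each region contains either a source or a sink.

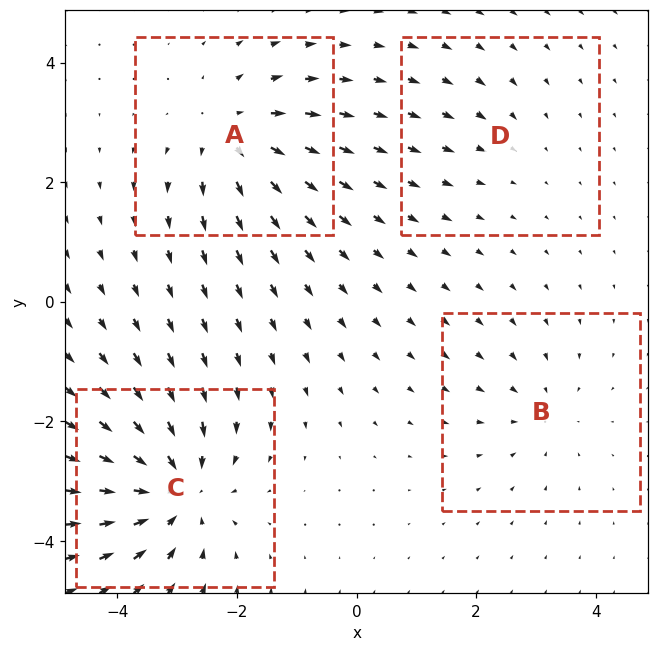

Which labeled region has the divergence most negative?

Divergence at each region's feature centre — A: about +5, B: about -3, C: about -6, D: about -2. Region C is most negative.

C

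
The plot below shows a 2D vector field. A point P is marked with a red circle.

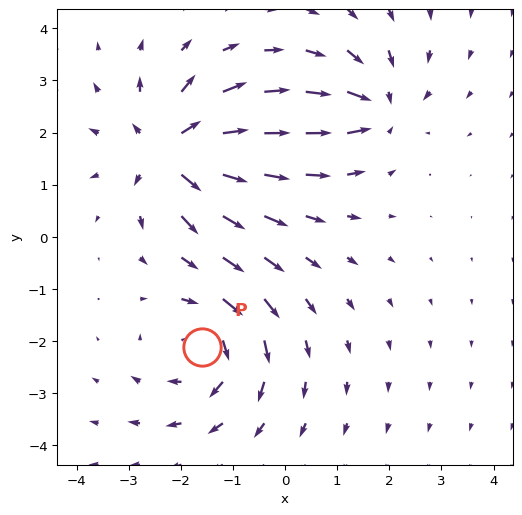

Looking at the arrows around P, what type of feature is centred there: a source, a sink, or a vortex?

vortex

At P (-1.6, -2.1) the arrows circulate clockwise. Divergence ≈0, curl about -4 — near-zero divergence with nonzero curl is a vortex.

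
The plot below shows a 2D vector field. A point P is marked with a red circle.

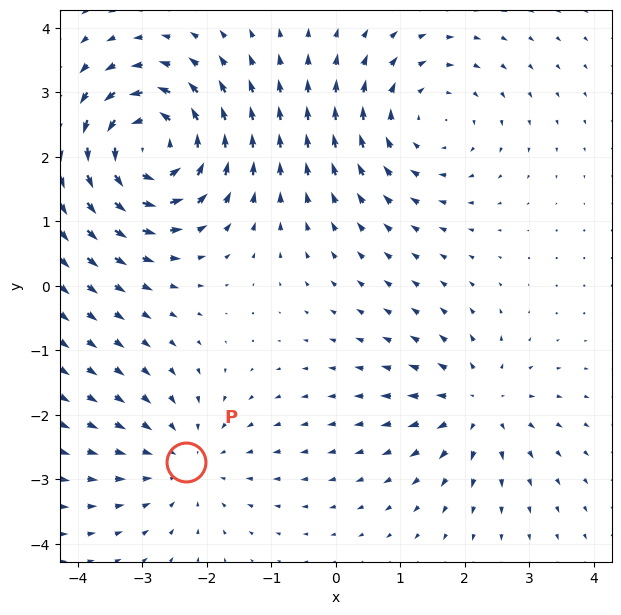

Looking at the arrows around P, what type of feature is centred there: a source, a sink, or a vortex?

At P (-2.3, -2.7) the arrows converge inward. Divergence about -3, curl ≈0 — negative divergence with near-zero curl is a sink.

sink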